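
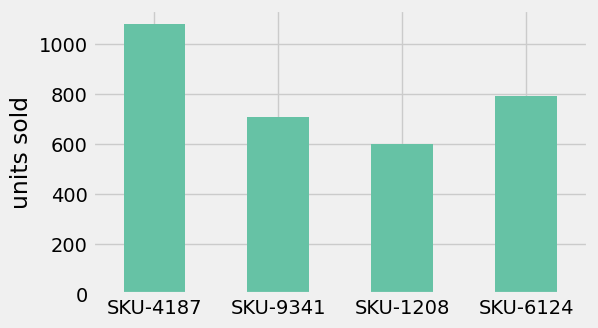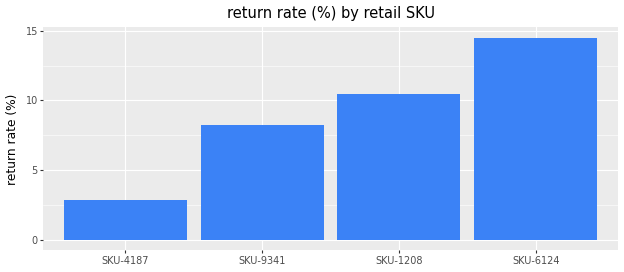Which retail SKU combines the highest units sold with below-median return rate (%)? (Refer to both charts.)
Chart 2 median return rate (%) ≈ 10; below-median retail SKUs: SKU-4187, SKU-9341. Among those, SKU-4187 has the highest units sold (≈ 1100).

SKU-4187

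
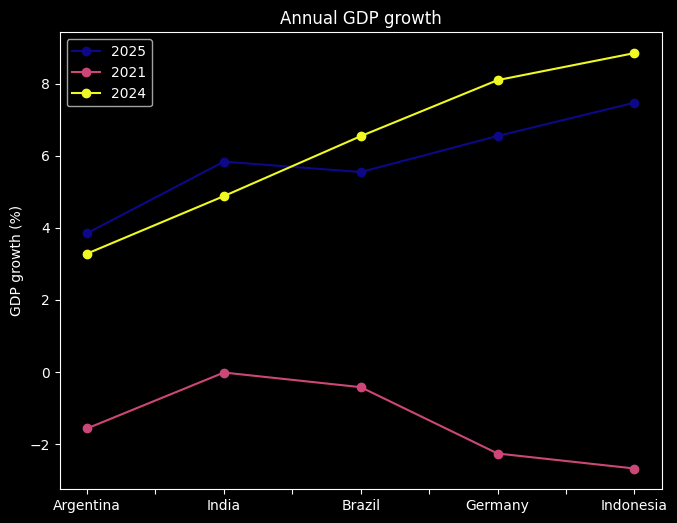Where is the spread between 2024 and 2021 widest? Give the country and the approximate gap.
Indonesia, ≈ 12 %

Indonesia: 2024 ≈ 9, 2021 ≈ -3 → gap ≈ 12. Next-largest (Germany) is only ≈ 10.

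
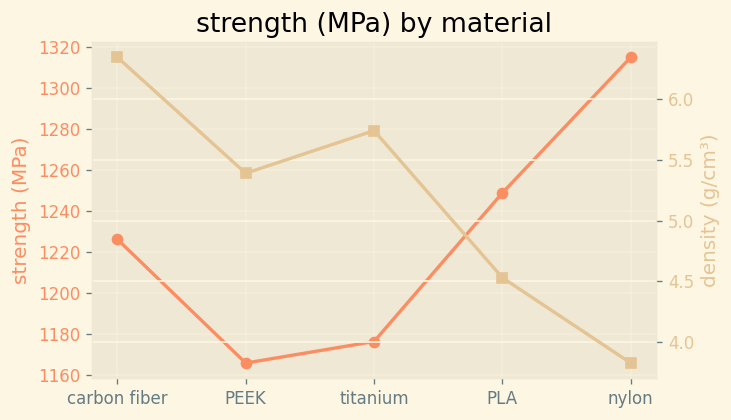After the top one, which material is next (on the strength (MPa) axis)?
PLA

Top 3 (on the strength (MPa) axis): nylon ≈ 1320, PLA ≈ 1240, carbon fiber ≈ 1220.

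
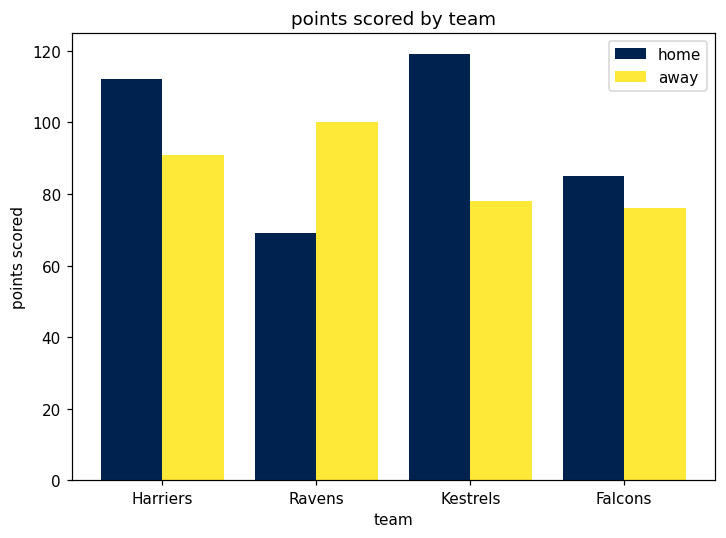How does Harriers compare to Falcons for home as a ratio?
≈ 1.38×

Harriers ≈ 110, Falcons ≈ 80; 110/80 ≈ 1.38.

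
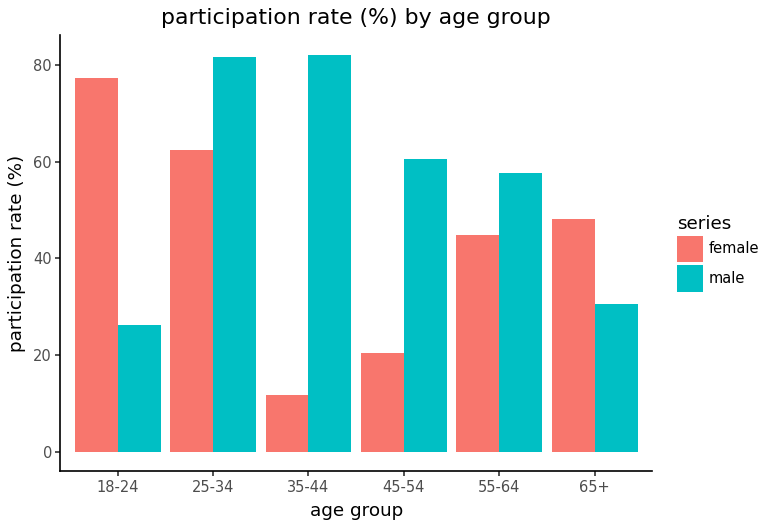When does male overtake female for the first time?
18-24: male ≈ 30 vs female ≈ 80 (not yet); 25-34: male ≈ 80 vs female ≈ 60 (first crossover).

25-34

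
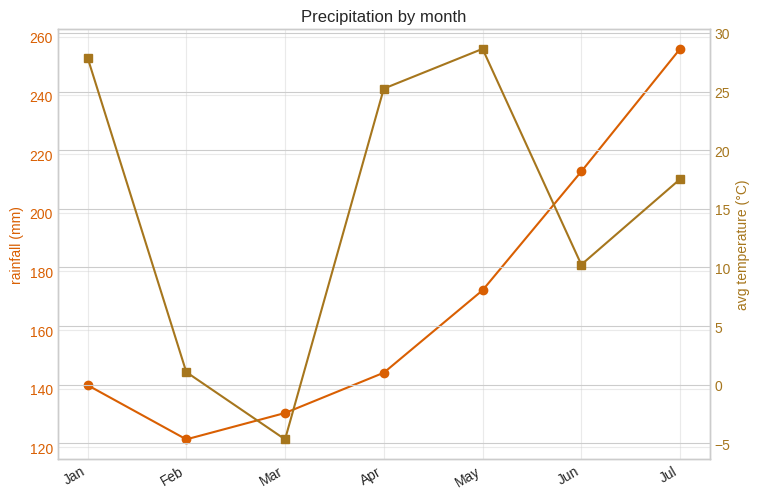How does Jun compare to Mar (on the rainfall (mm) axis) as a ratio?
≈ 1.57×

Jun ≈ 220, Mar ≈ 140; 220/140 ≈ 1.57.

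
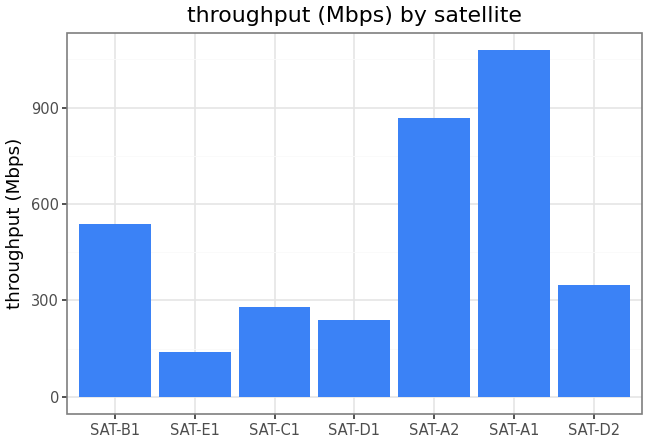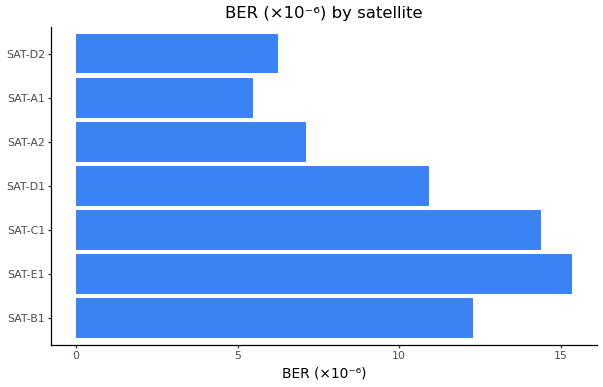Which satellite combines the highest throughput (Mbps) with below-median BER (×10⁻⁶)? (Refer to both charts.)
SAT-A1

Chart 2 median BER (×10⁻⁶) ≈ 10; below-median satellites: SAT-A2, SAT-A1, SAT-D2. Among those, SAT-A1 has the highest throughput (Mbps) (≈ 1100).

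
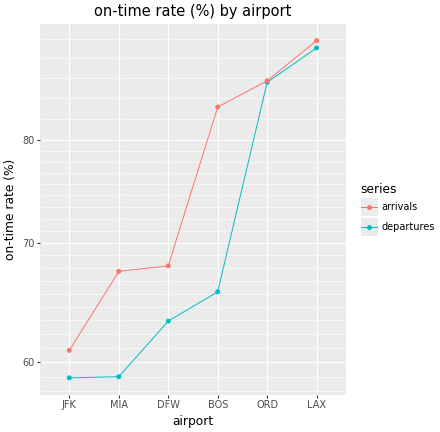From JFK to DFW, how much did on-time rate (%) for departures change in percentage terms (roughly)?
≈ +8.3%

JFK ≈ 60, DFW ≈ 65; (65 − 60) / 60 ≈ +8.3%.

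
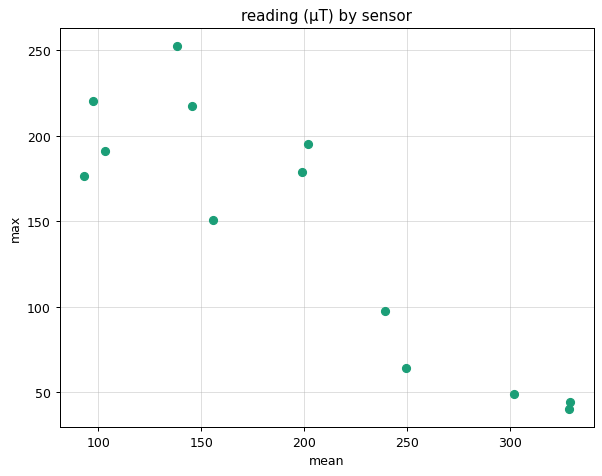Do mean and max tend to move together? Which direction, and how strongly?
negative, strong

Points are negatively correlated; strong (|r| ≈ 0.9).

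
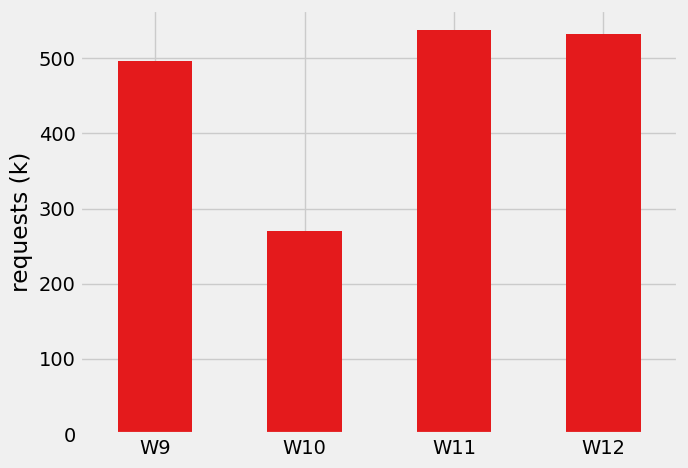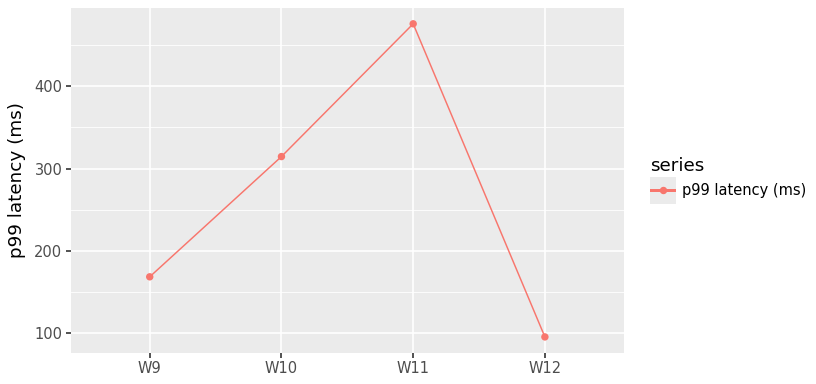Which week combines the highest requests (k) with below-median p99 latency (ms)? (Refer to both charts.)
W12

Chart 2 median p99 latency (ms) ≈ 250; below-median weeks: W9, W12. Among those, W12 has the highest requests (k) (≈ 550).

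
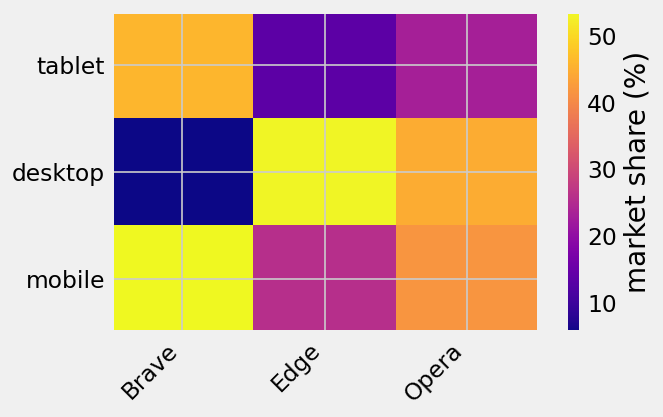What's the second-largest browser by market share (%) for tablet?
Top 3 for tablet: Brave ≈ 45, Opera ≈ 25, Edge ≈ 15.

Opera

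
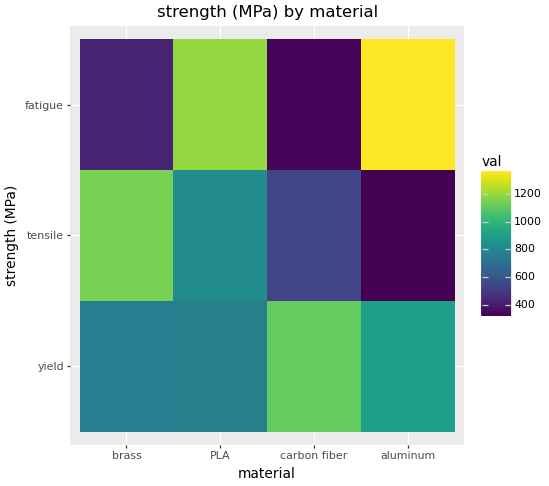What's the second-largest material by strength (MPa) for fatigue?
Top 3 for fatigue: aluminum ≈ 1400, PLA ≈ 1200, brass ≈ 400.

PLA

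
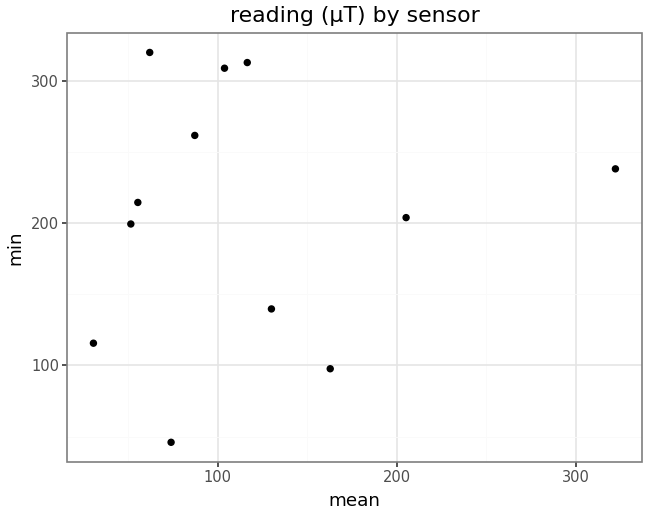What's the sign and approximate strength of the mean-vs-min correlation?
no clear correlation

Points are roughly uncorrelated; weak (|r| ≈ 0.1).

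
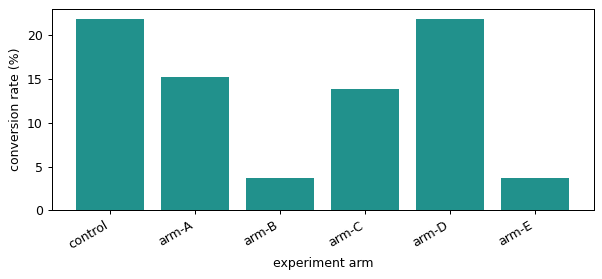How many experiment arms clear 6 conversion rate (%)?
4

Above 6: control, arm-A, arm-C, arm-D.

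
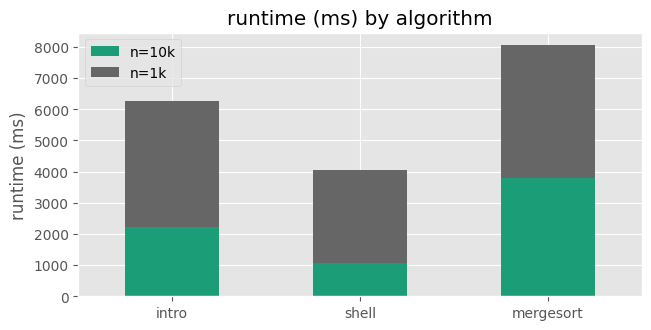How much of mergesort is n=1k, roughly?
≈ 4000

n=1k top ≈ 8000, bottom ≈ 4000; segment ≈ 4000.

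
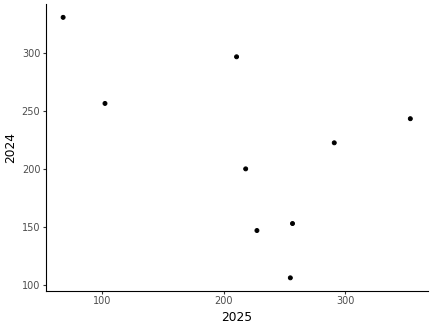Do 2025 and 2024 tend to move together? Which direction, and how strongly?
Points are negatively correlated; moderate (|r| ≈ 0.5).

negative, moderate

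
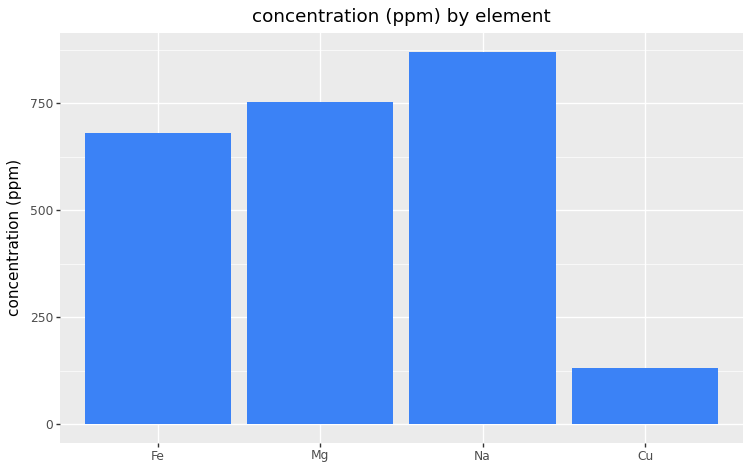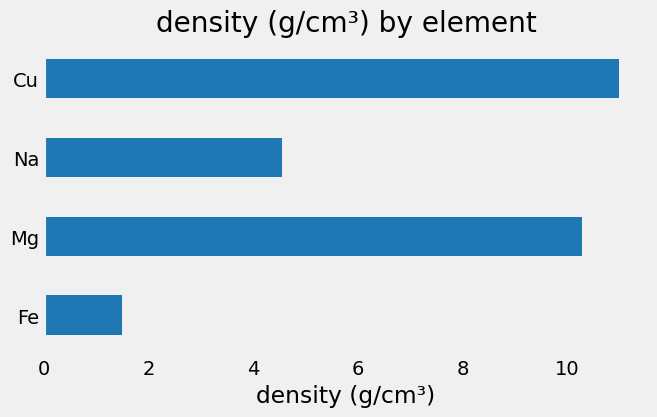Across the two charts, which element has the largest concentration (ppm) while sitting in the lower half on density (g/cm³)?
Na

Chart 2 median density (g/cm³) ≈ 8; below-median elements: Fe, Na. Among those, Na has the highest concentration (ppm) (≈ 900).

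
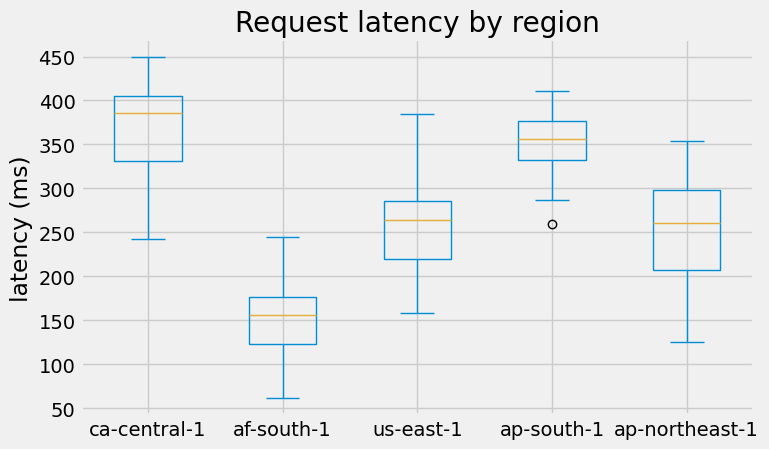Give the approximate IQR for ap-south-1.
Q3 ≈ 380, Q1 ≈ 340; IQR ≈ 40.

≈ 40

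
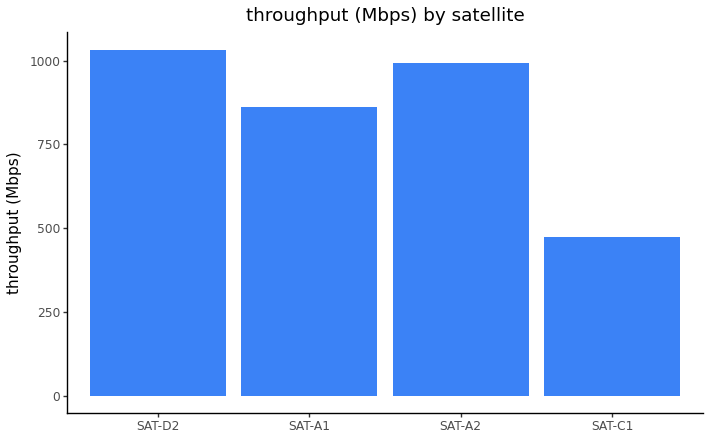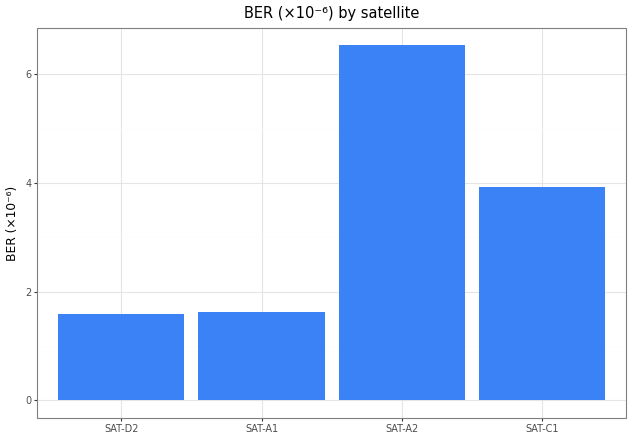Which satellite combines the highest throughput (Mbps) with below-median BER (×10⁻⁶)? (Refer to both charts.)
SAT-D2

Chart 2 median BER (×10⁻⁶) ≈ 3; below-median satellites: SAT-D2, SAT-A1. Among those, SAT-D2 has the highest throughput (Mbps) (≈ 1000).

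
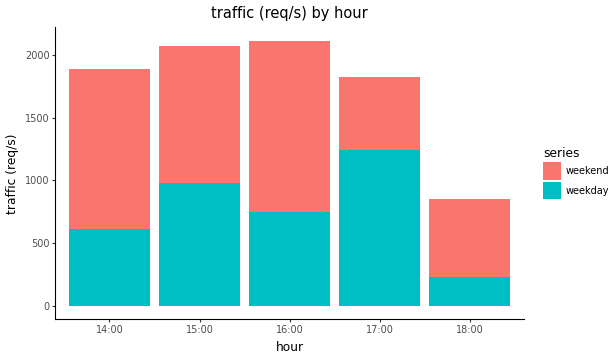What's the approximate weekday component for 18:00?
weekday top ≈ 200, bottom ≈ 0; segment ≈ 200.

≈ 200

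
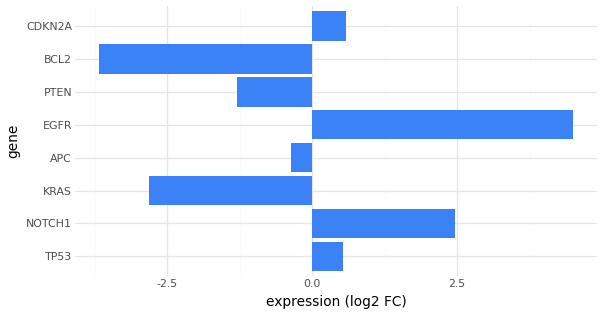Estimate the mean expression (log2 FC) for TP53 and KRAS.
(1 + -3) / 2 ≈ -1.

≈ -1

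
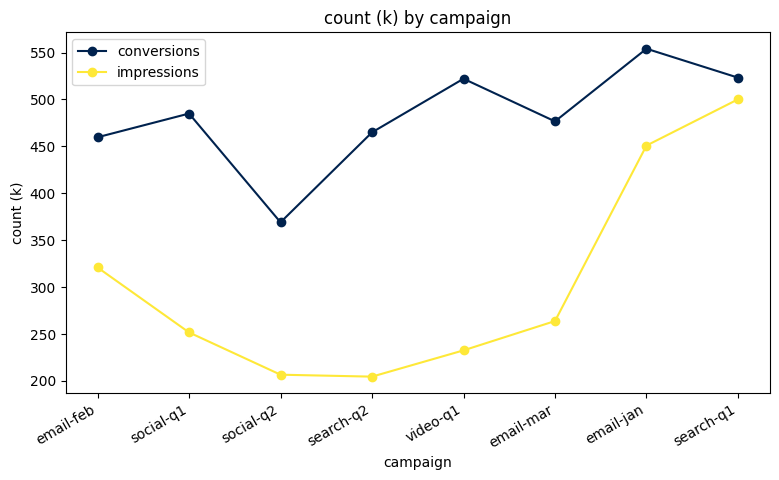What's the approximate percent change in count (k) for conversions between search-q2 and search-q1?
≈ +11.1%

search-q2 ≈ 450, search-q1 ≈ 500; (500 − 450) / 450 ≈ +11.1%.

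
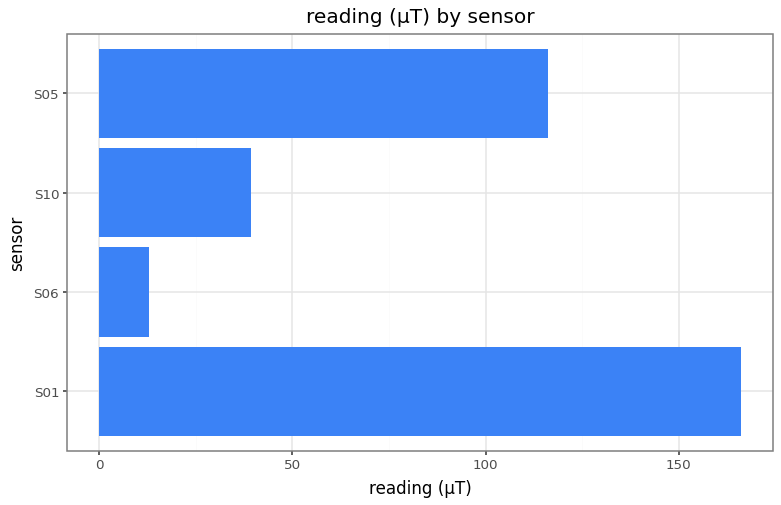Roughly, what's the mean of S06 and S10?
(20 + 40) / 2 ≈ 30.

≈ 30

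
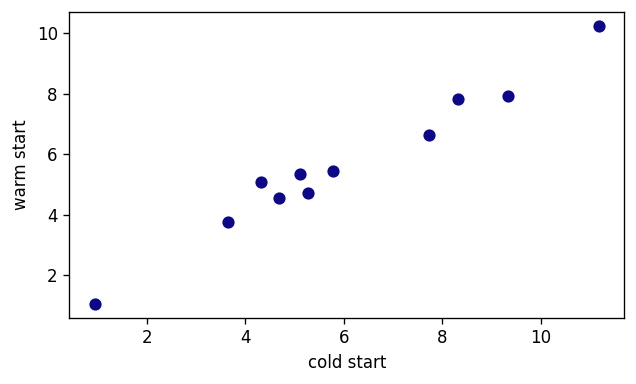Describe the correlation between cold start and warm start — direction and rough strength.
Points are positively correlated; strong (|r| ≈ 1.0).

positive, strong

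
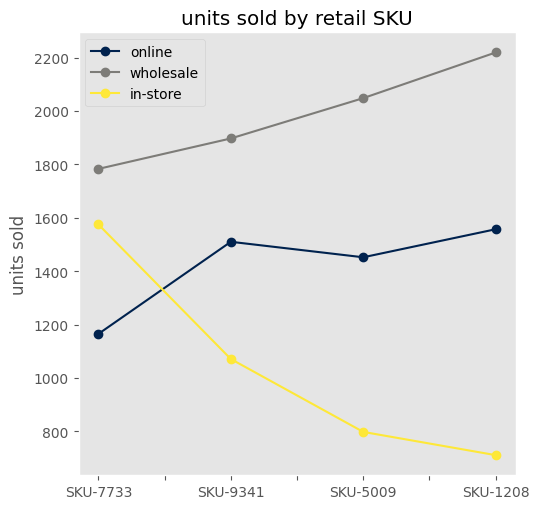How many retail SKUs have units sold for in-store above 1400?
1

Above 1400: SKU-7733.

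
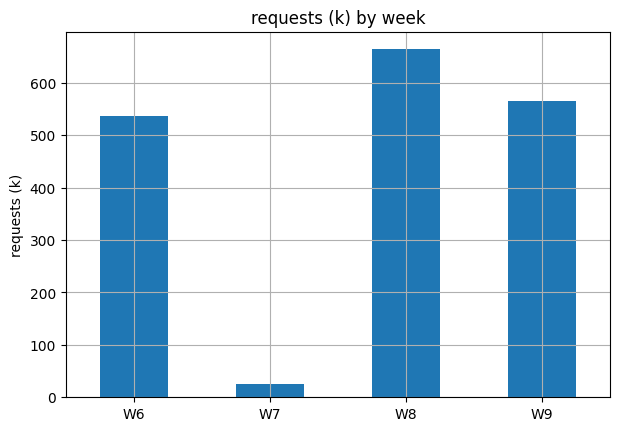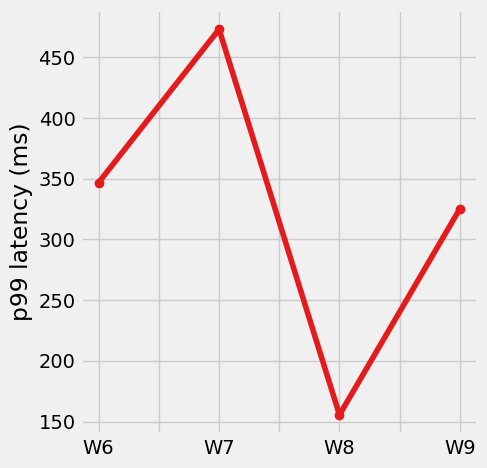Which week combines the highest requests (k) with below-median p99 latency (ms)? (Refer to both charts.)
W8

Chart 2 median p99 latency (ms) ≈ 350; below-median weeks: W8, W9. Among those, W8 has the highest requests (k) (≈ 700).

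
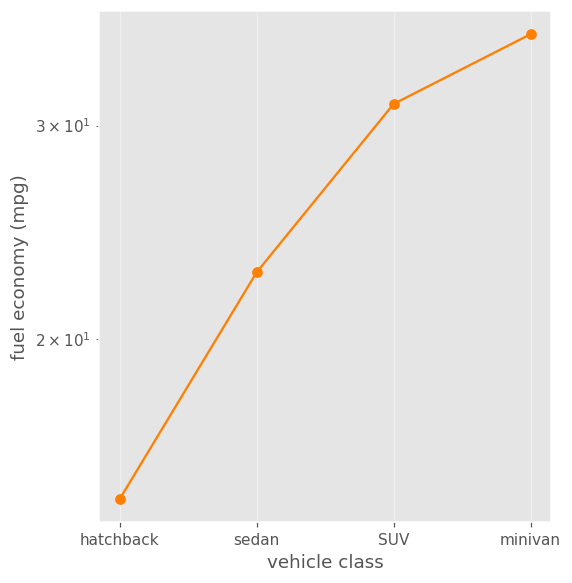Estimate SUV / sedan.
≈ 1.45×

SUV ≈ 32, sedan ≈ 22; 32/22 ≈ 1.45.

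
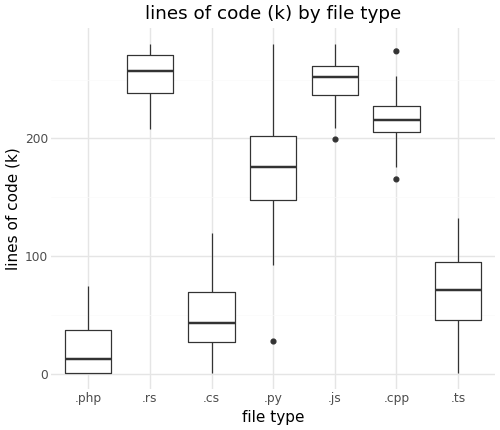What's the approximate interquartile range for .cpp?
Q3 ≈ 220, Q1 ≈ 200; IQR ≈ 20.

≈ 20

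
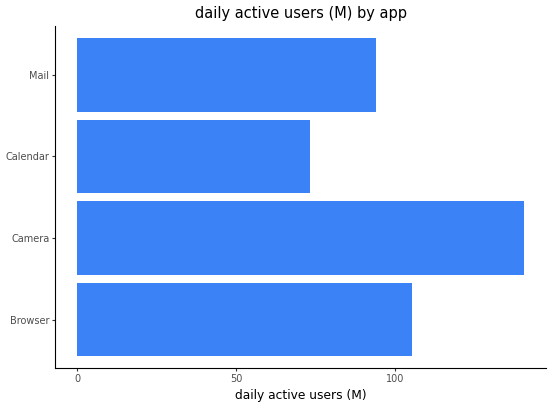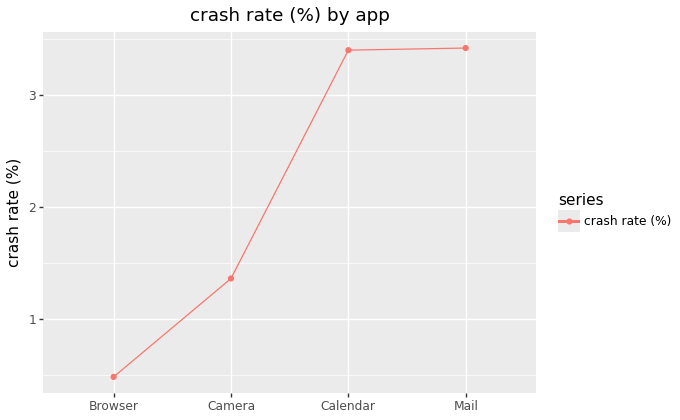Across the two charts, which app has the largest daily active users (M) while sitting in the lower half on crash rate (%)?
Chart 2 median crash rate (%) ≈ 2.5; below-median apps: Browser, Camera. Among those, Camera has the highest daily active users (M) (≈ 140).

Camera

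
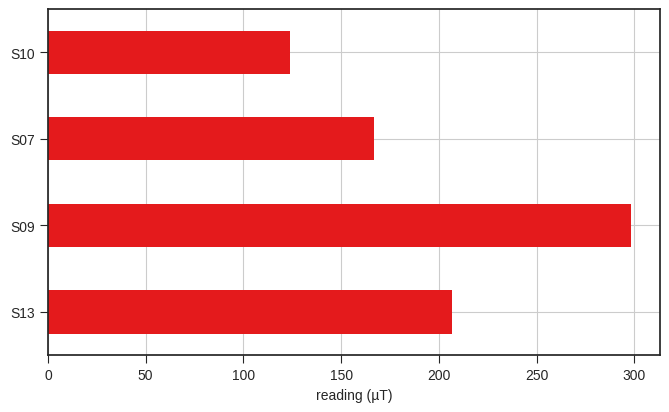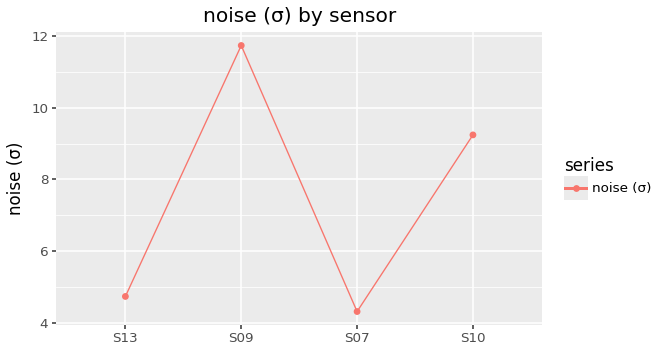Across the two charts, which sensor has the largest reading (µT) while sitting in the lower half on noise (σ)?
S13

Chart 2 median noise (σ) ≈ 6; below-median sensors: S13, S07. Among those, S13 has the highest reading (µT) (≈ 200).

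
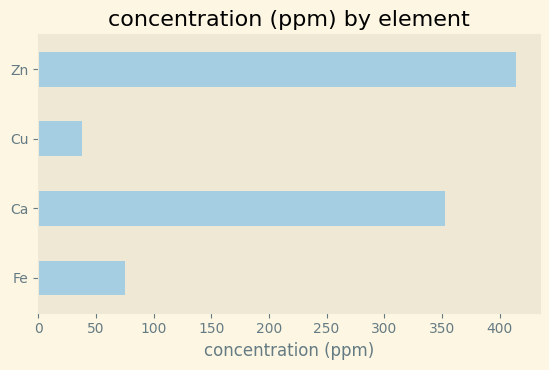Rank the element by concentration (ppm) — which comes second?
Ca

Top 3: Zn ≈ 400, Ca ≈ 350, Fe ≈ 100.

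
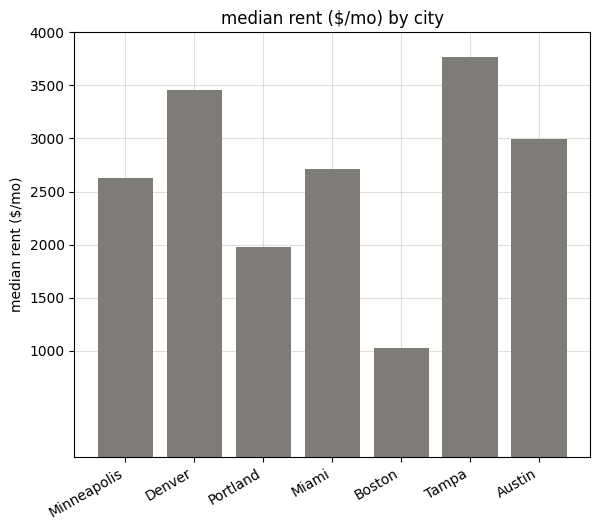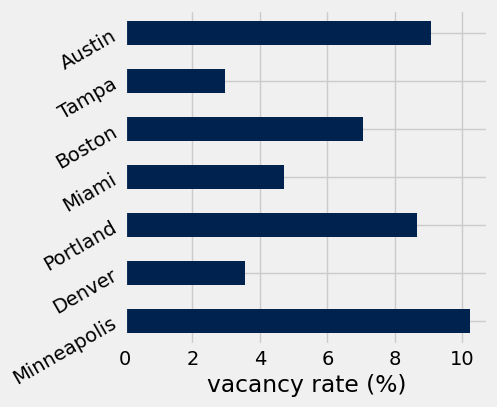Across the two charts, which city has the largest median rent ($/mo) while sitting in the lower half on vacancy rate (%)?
Tampa

Chart 2 median vacancy rate (%) ≈ 7; below-median cities: Denver, Miami, Tampa. Among those, Tampa has the highest median rent ($/mo) (≈ 4000).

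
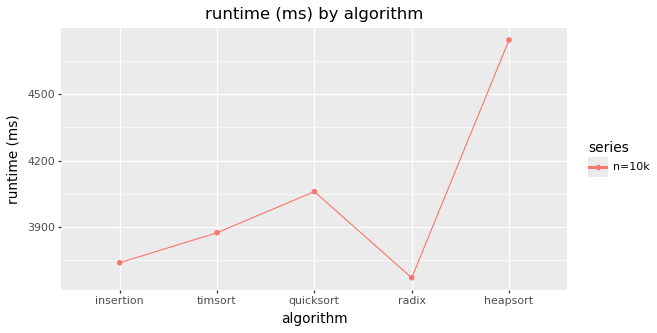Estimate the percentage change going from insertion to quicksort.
≈ +10.8%

insertion ≈ 3700, quicksort ≈ 4100; (4100 − 3700) / 3700 ≈ +10.8%.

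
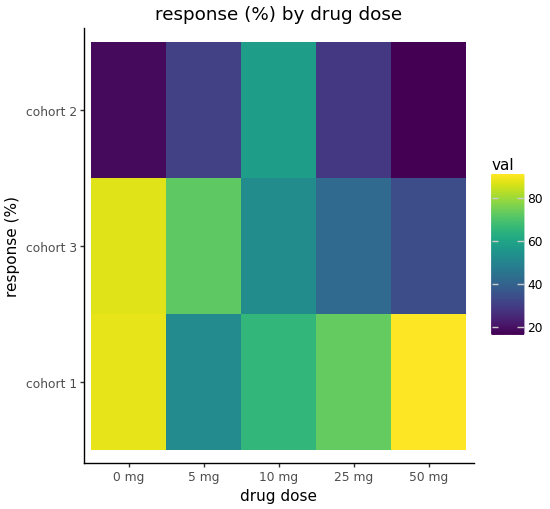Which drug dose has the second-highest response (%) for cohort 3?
5 mg

Top 3 for cohort 3: 0 mg ≈ 90, 5 mg ≈ 70, 10 mg ≈ 50.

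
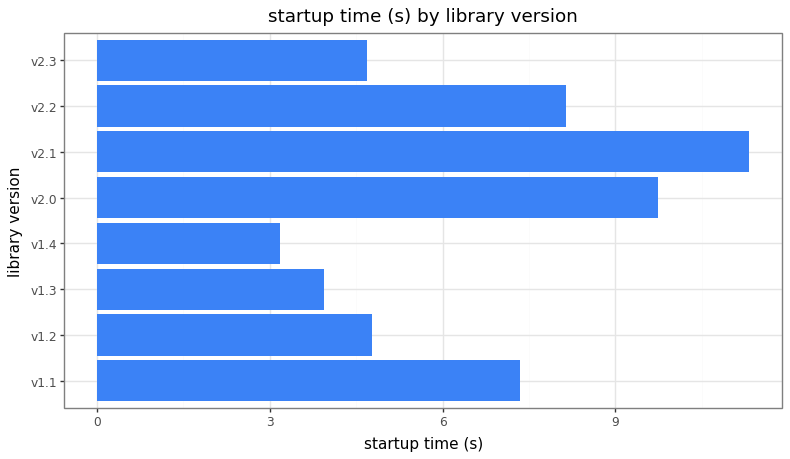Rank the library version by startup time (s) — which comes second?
Top 3: v2.1 ≈ 11, v2.0 ≈ 10, v2.2 ≈ 8.

v2.0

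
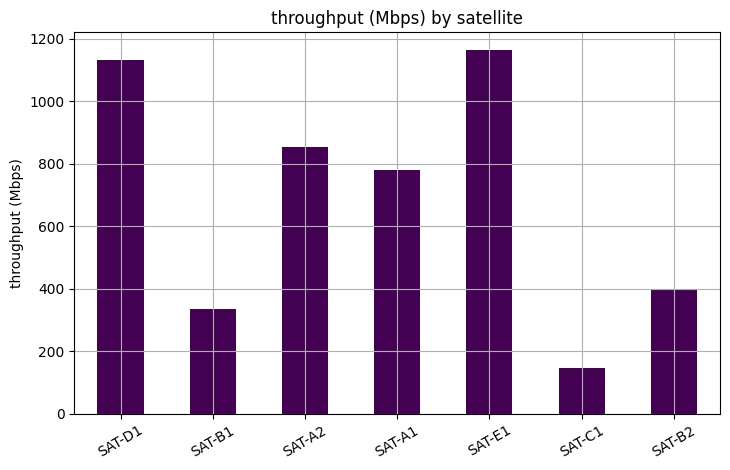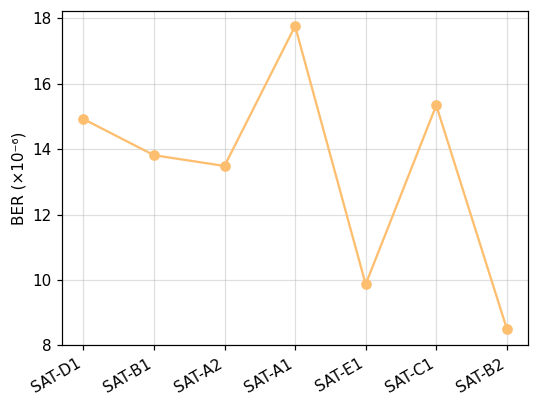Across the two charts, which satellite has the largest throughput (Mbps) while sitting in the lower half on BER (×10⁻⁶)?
SAT-E1

Chart 2 median BER (×10⁻⁶) ≈ 14; below-median satellites: SAT-A2, SAT-E1, SAT-B2. Among those, SAT-E1 has the highest throughput (Mbps) (≈ 1200).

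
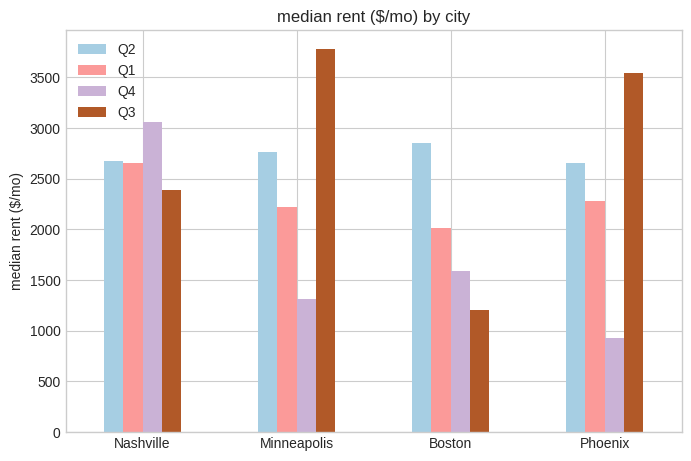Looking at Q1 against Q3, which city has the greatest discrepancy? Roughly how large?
Minneapolis, ≈ 2000 $/mo

Minneapolis: Q1 ≈ 2000, Q3 ≈ 4000 → gap ≈ 2000. Next-largest (Phoenix) is only ≈ 1000.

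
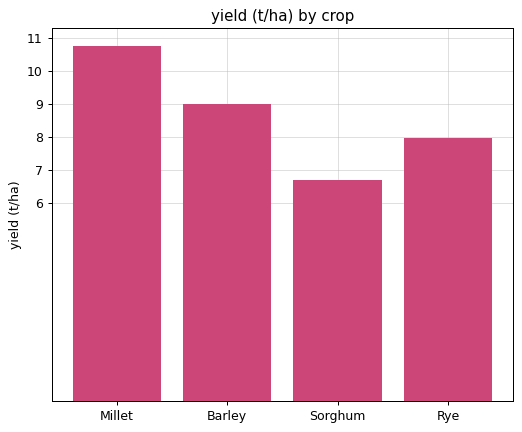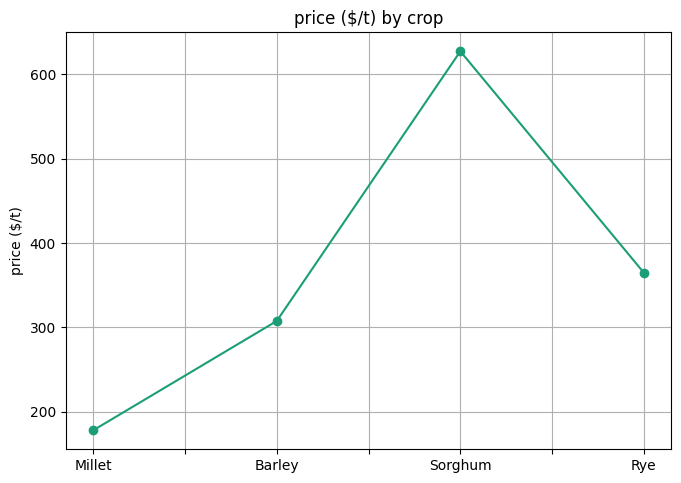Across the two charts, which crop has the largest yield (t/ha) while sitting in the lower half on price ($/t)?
Chart 2 median price ($/t) ≈ 300; below-median crops: Millet, Barley. Among those, Millet has the highest yield (t/ha) (≈ 11).

Millet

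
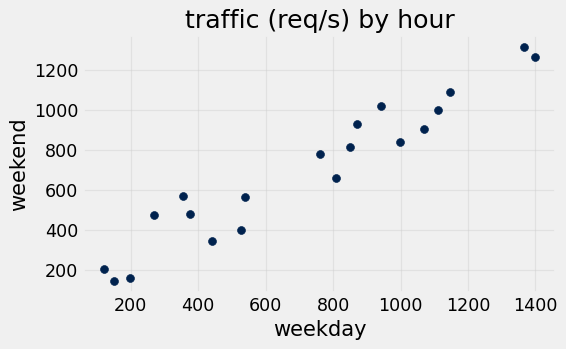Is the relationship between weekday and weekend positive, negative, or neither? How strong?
Points are positively correlated; strong (|r| ≈ 1.0).

positive, strong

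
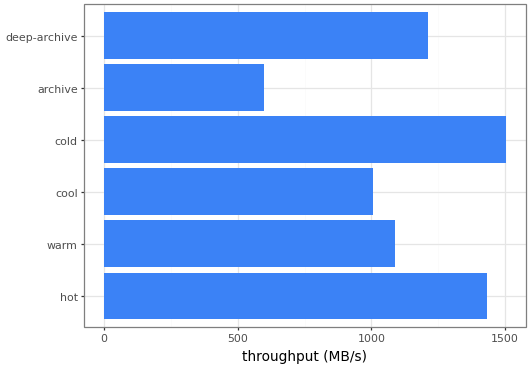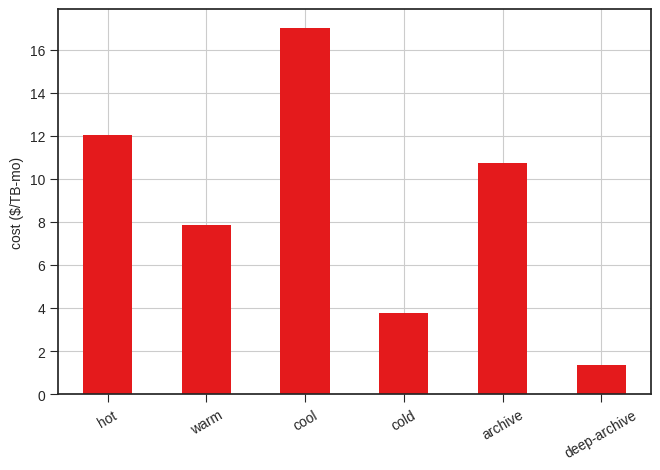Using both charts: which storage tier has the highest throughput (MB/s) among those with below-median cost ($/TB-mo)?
Chart 2 median cost ($/TB-mo) ≈ 10; below-median storage tiers: warm, cold, deep-archive. Among those, cold has the highest throughput (MB/s) (≈ 1600).

cold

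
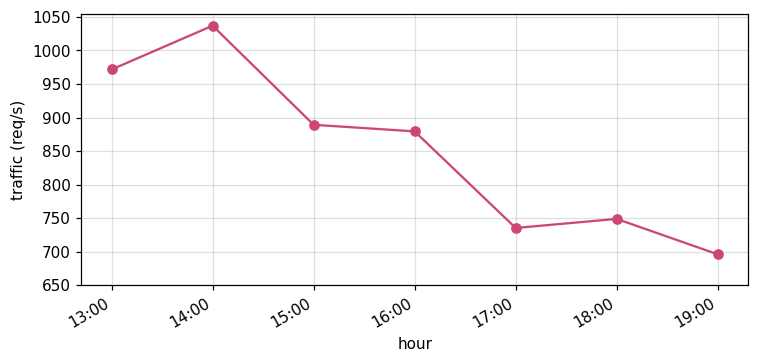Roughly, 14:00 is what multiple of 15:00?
14:00 ≈ 1050, 15:00 ≈ 900; 1050/900 ≈ 1.17.

≈ 1.17×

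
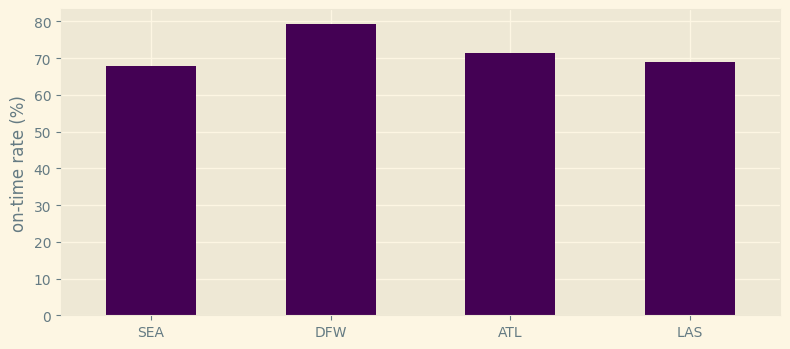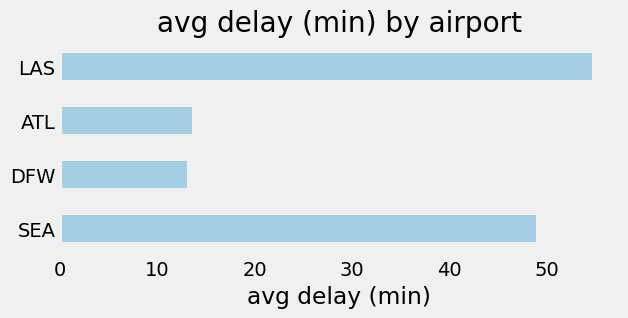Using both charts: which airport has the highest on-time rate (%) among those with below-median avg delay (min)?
DFW

Chart 2 median avg delay (min) ≈ 30; below-median airports: DFW, ATL. Among those, DFW has the highest on-time rate (%) (≈ 80).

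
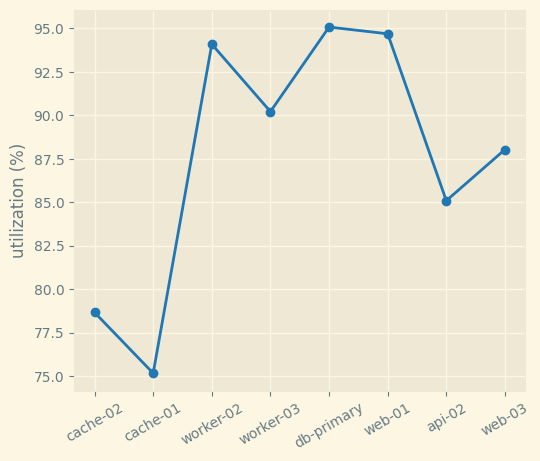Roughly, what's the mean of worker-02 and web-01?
≈ 94

(94 + 94) / 2 ≈ 94.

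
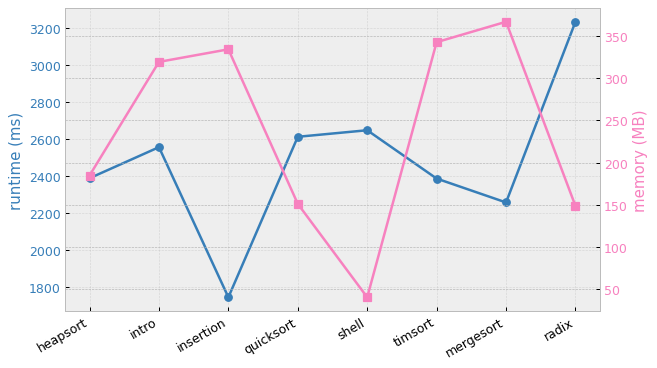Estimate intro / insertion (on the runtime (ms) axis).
≈ 1.44×

intro ≈ 2600, insertion ≈ 1800; 2600/1800 ≈ 1.44.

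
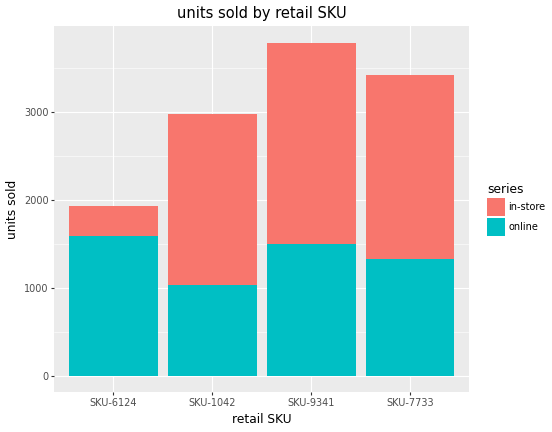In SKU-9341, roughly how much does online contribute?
online top ≈ 1500, bottom ≈ 0; segment ≈ 1500.

≈ 1500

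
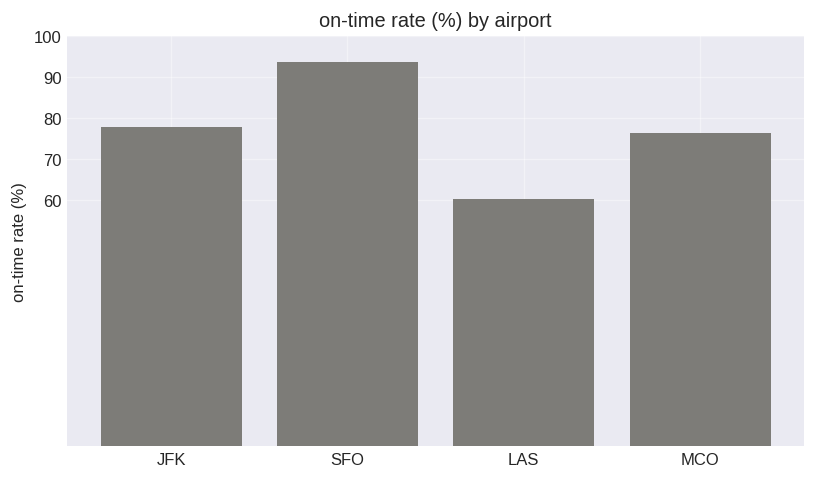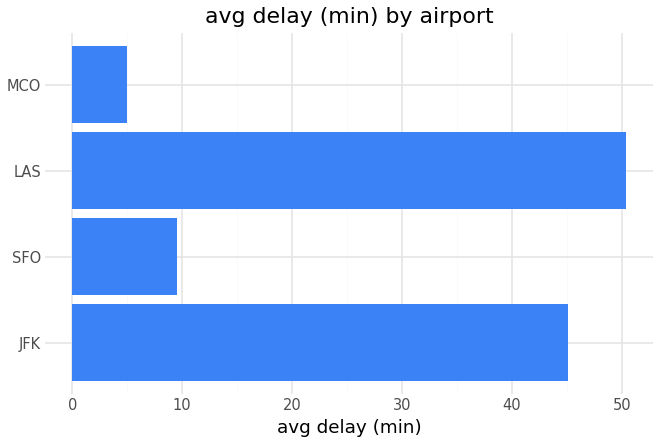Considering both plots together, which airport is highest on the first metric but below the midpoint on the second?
SFO

Chart 2 median avg delay (min) ≈ 25; below-median airports: SFO, MCO. Among those, SFO has the highest on-time rate (%) (≈ 90).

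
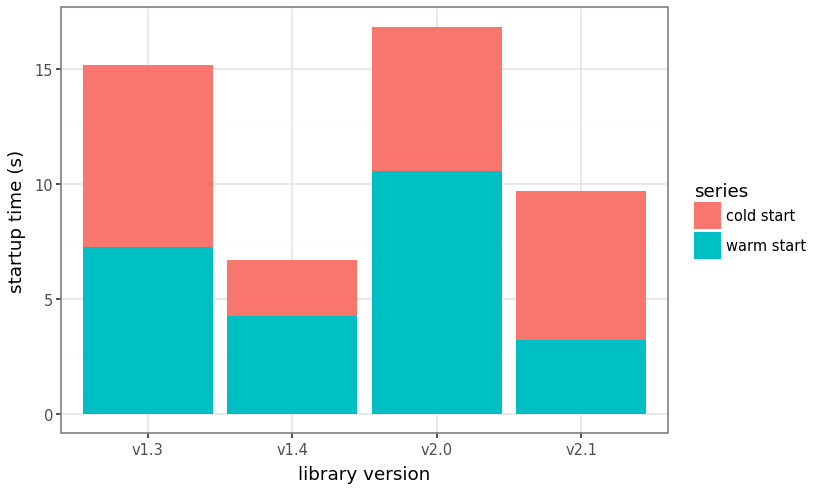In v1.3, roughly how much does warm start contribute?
warm start top ≈ 8, bottom ≈ 0; segment ≈ 8.

≈ 8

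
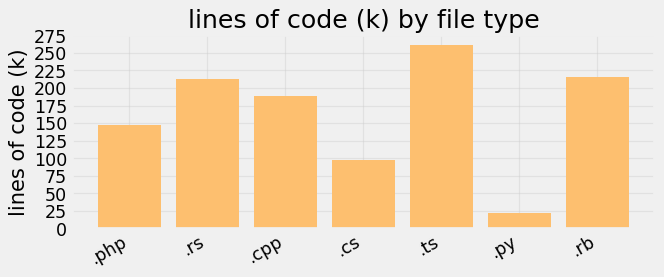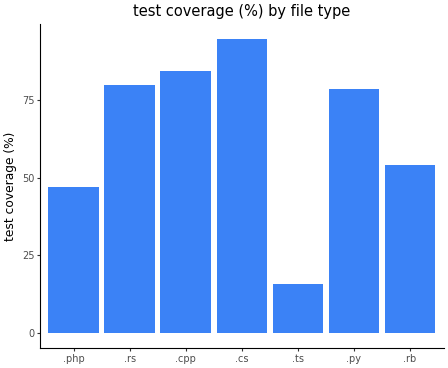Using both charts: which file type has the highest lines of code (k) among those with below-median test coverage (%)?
Chart 2 median test coverage (%) ≈ 80; below-median file types: .php, .ts, .rb. Among those, .ts has the highest lines of code (k) (≈ 250).

.ts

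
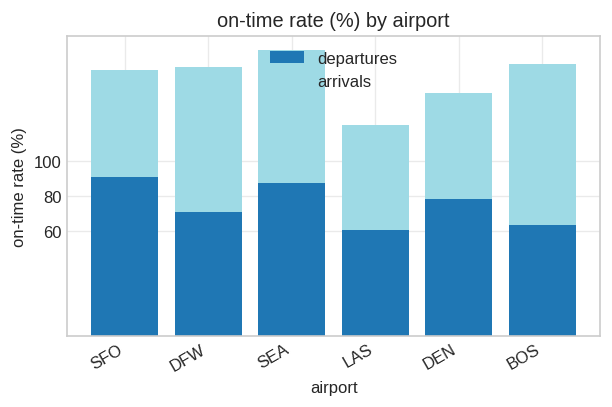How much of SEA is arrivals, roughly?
≈ 80

arrivals top ≈ 160, bottom ≈ 80; segment ≈ 80.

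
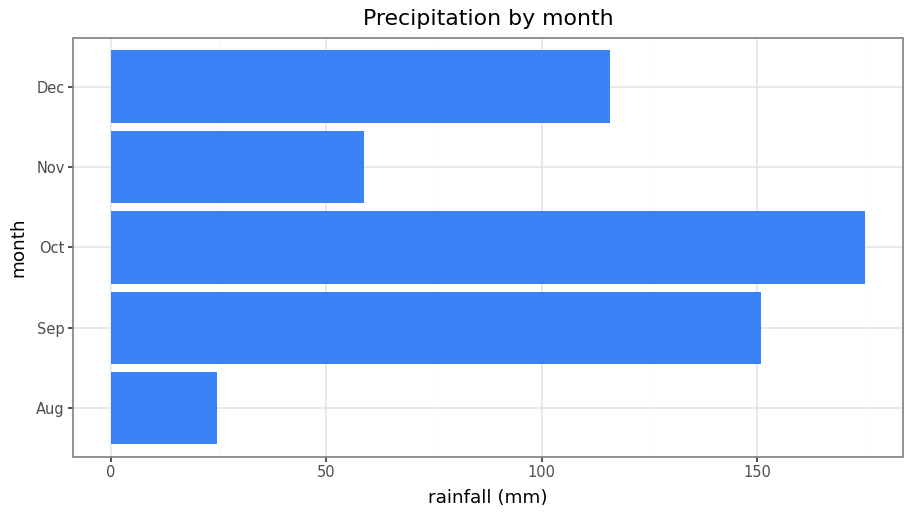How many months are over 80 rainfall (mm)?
3

Above 80: Sep, Oct, Dec.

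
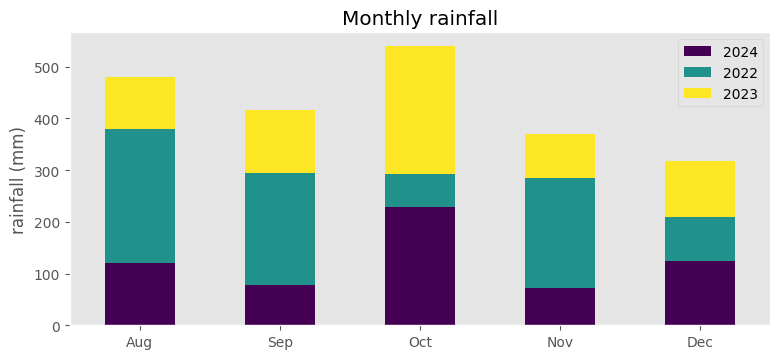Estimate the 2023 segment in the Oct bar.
2023 top ≈ 550, bottom ≈ 300; segment ≈ 250.

≈ 250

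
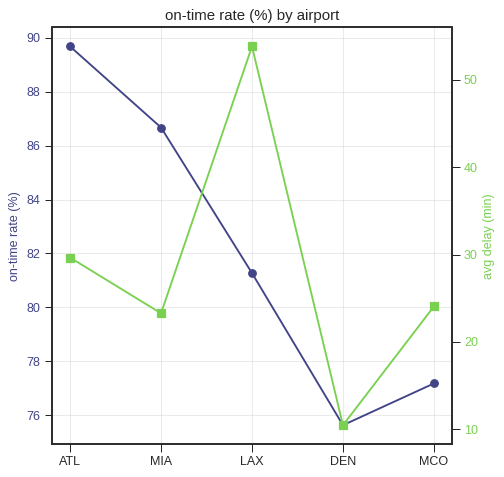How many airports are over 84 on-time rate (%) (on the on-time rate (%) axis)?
2

Above 84: ATL, MIA.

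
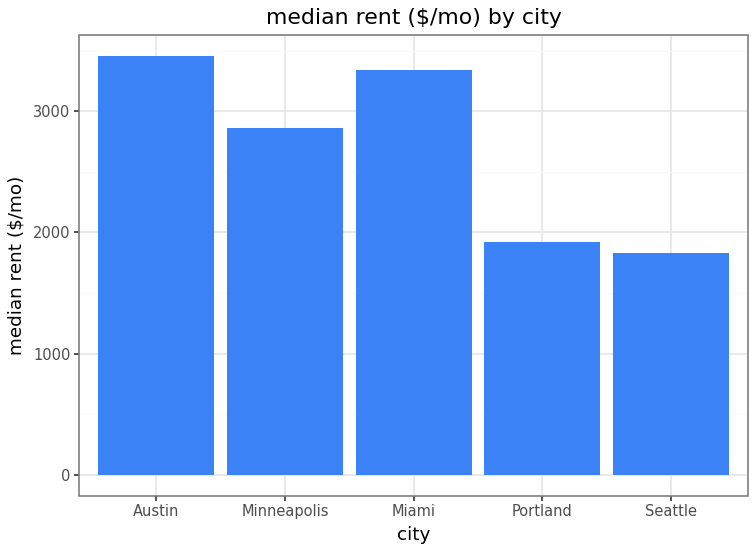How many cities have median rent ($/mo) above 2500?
3

Above 2500: Austin, Minneapolis, Miami.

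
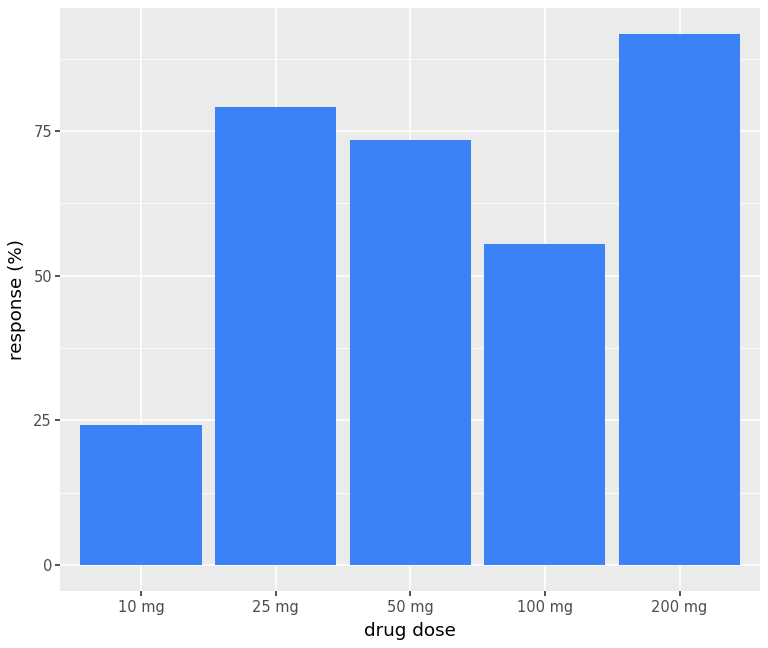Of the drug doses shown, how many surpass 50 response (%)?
Above 50: 25 mg, 50 mg, 100 mg, 200 mg.

4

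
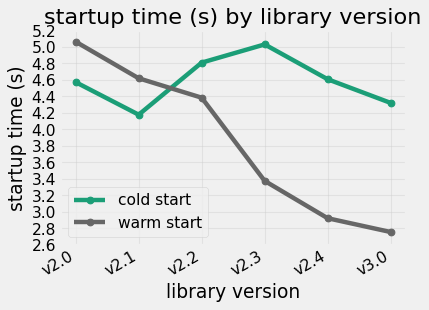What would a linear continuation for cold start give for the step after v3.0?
≈ 4.1

Last three: 5.0, 4.6, 4.4 → slope ≈ -0.3/step → next ≈ 4.1.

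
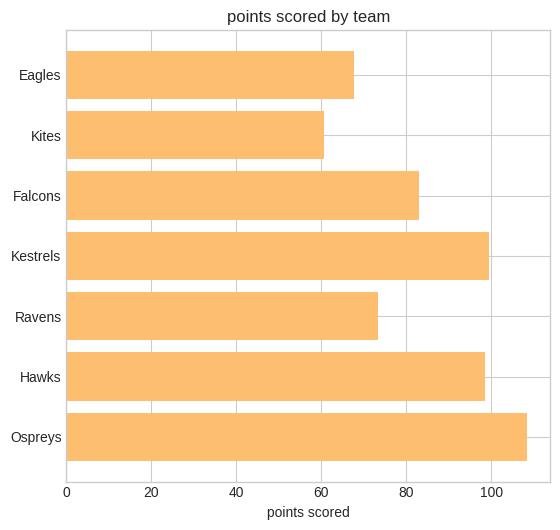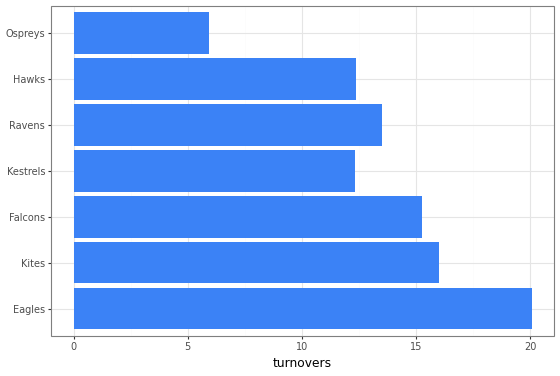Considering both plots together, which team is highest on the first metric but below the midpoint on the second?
Chart 2 median turnovers ≈ 14; below-median teams: Kestrels, Hawks, Ospreys. Among those, Ospreys has the highest points scored (≈ 110).

Ospreys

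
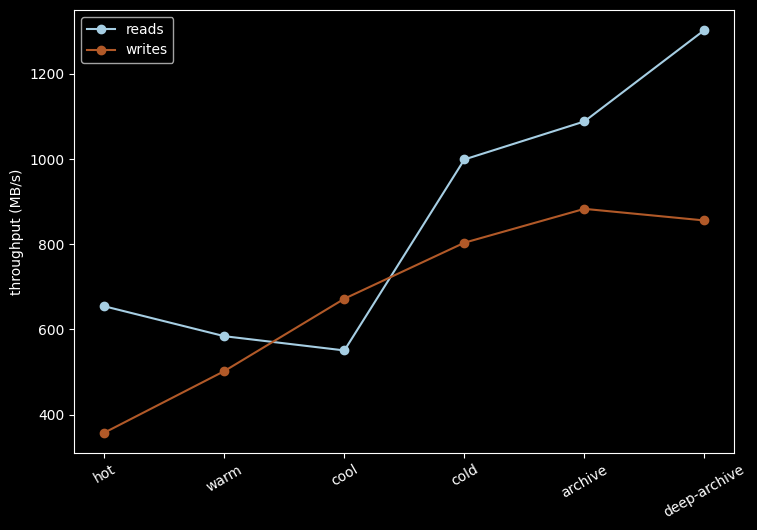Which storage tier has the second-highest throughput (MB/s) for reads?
Top 3 for reads: deep-archive ≈ 1300, archive ≈ 1100, cold ≈ 1000.

archive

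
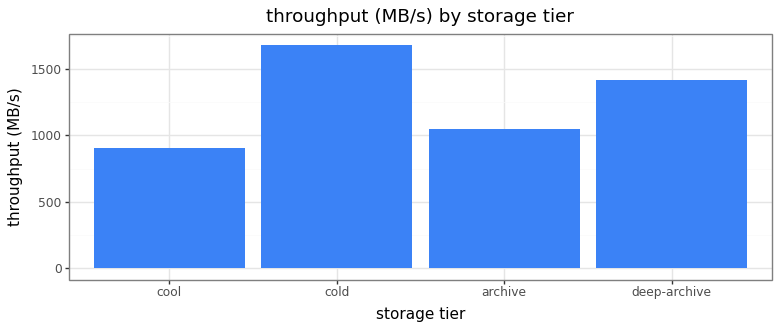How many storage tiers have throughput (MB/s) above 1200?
2

Above 1200: cold, deep-archive.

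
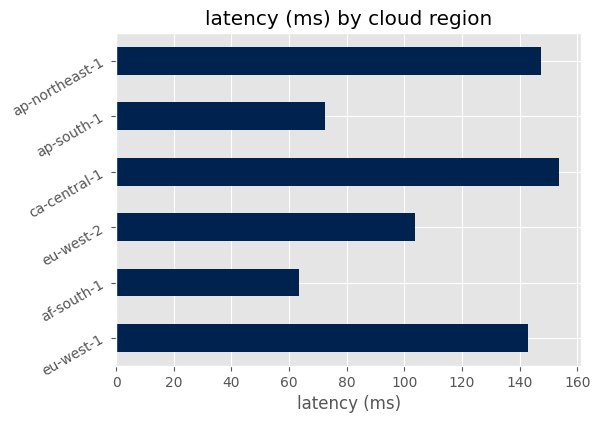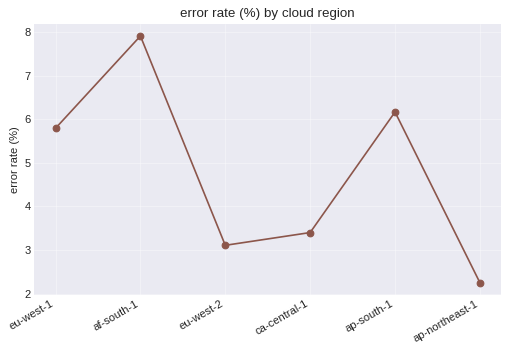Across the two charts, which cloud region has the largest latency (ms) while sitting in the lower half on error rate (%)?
Chart 2 median error rate (%) ≈ 5; below-median cloud regions: eu-west-2, ca-central-1, ap-northeast-1. Among those, ca-central-1 has the highest latency (ms) (≈ 160).

ca-central-1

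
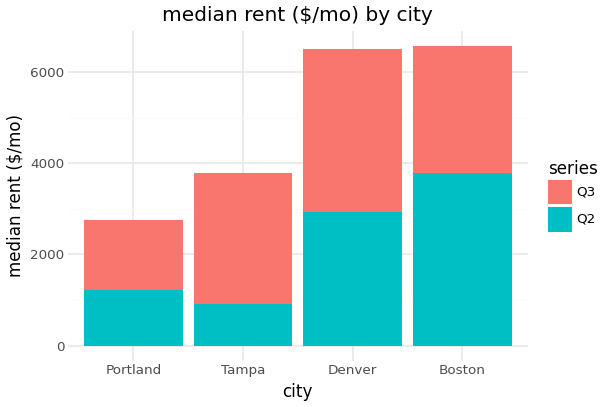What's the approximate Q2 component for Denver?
≈ 3000

Q2 top ≈ 3000, bottom ≈ 0; segment ≈ 3000.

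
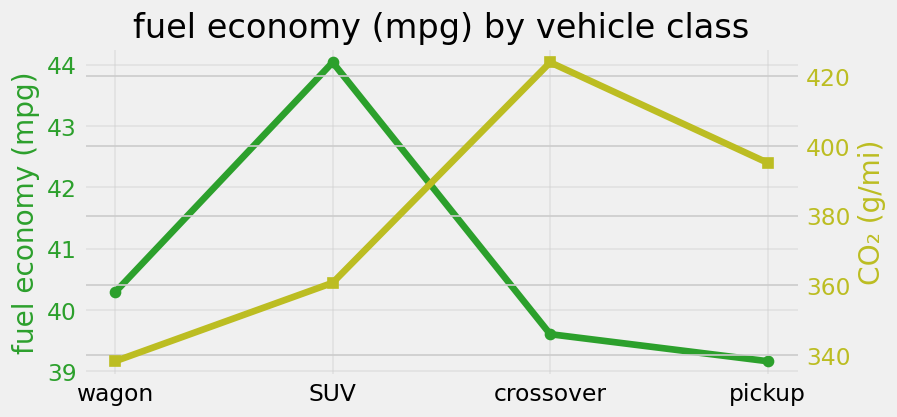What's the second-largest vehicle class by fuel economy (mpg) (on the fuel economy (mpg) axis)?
wagon

Top 3 (on the fuel economy (mpg) axis): SUV ≈ 44.0, wagon ≈ 40.5, crossover ≈ 39.5.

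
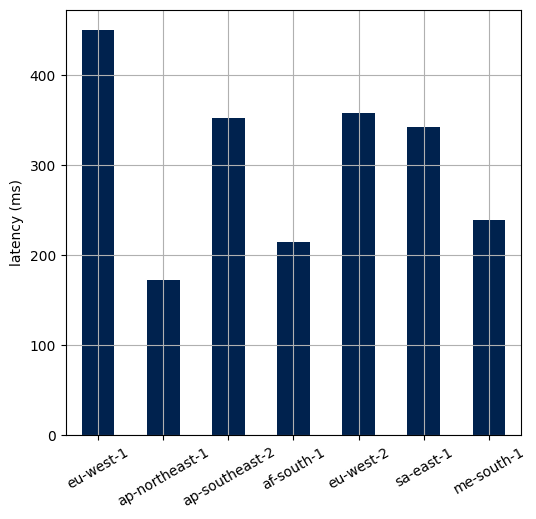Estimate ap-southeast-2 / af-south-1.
ap-southeast-2 ≈ 350, af-south-1 ≈ 200; 350/200 ≈ 1.75.

≈ 1.75×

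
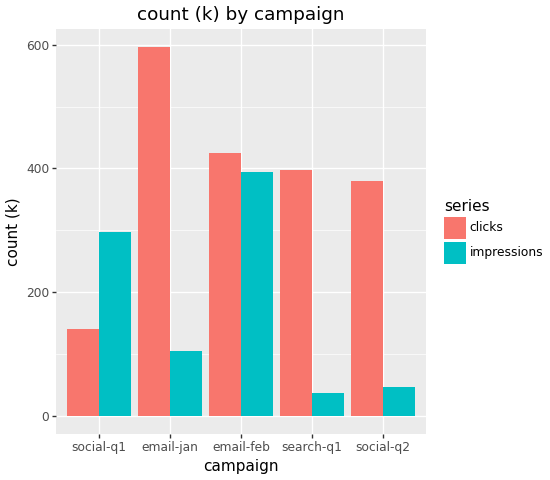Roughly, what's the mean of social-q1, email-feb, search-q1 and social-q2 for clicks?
(150 + 400 + 400 + 400) / 4 ≈ 338.

≈ 338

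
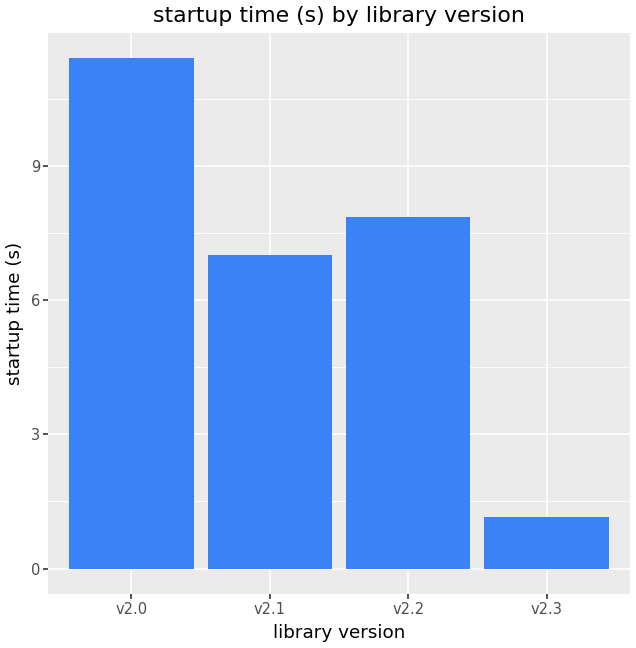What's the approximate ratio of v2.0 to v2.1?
≈ 1.57×

v2.0 ≈ 11, v2.1 ≈ 7; 11/7 ≈ 1.57.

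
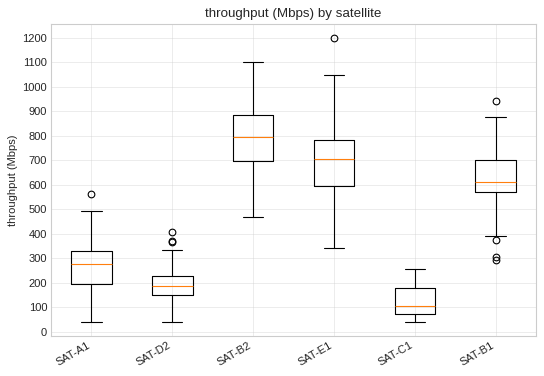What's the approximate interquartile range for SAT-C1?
≈ 100

Q3 ≈ 200, Q1 ≈ 100; IQR ≈ 100.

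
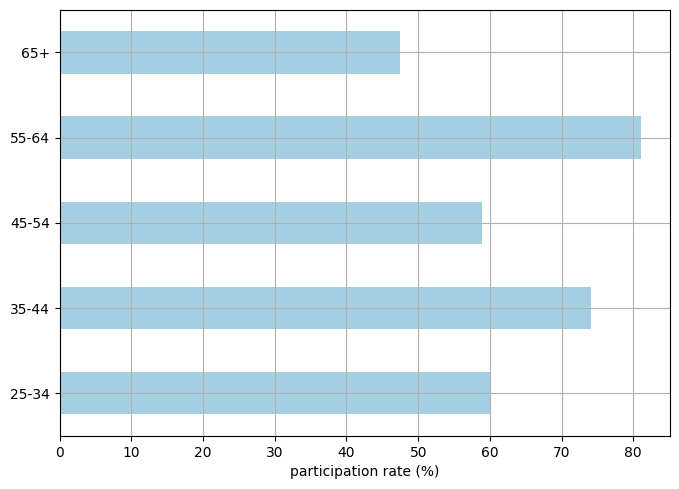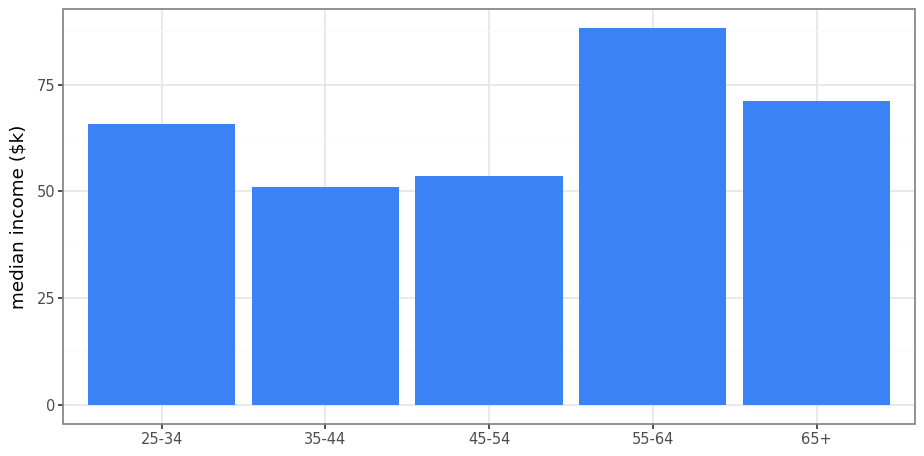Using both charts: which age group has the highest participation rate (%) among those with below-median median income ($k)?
Chart 2 median median income ($k) ≈ 70; below-median age groups: 35-44, 45-54. Among those, 35-44 has the highest participation rate (%) (≈ 70).

35-44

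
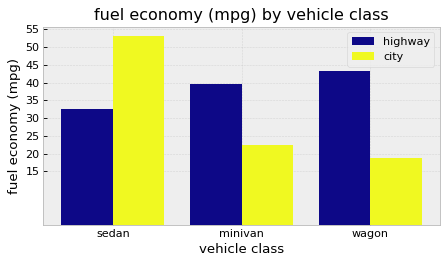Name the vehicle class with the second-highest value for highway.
Top 3 for highway: wagon ≈ 45, minivan ≈ 40, sedan ≈ 35.

minivan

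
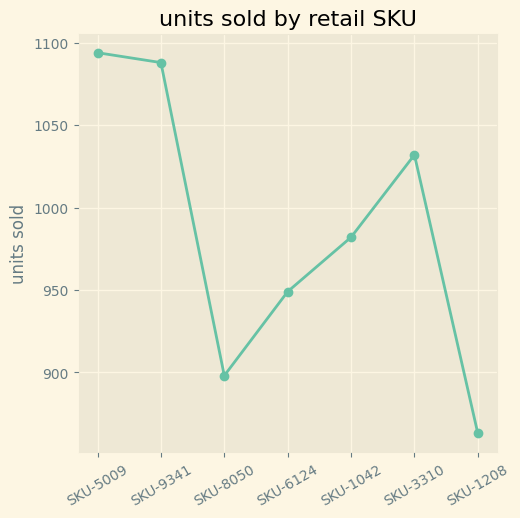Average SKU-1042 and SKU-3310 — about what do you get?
(980 + 1040) / 2 ≈ 1010.

≈ 1010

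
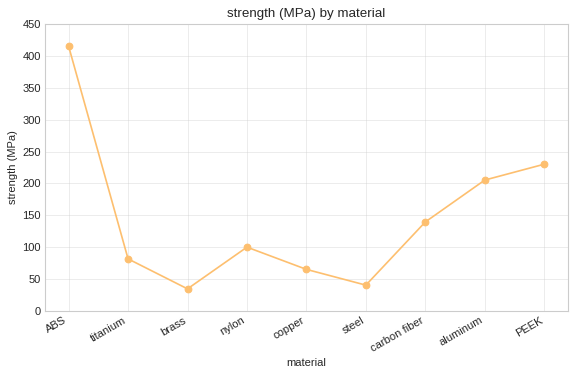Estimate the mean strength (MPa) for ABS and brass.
≈ 225

(400 + 50) / 2 ≈ 225.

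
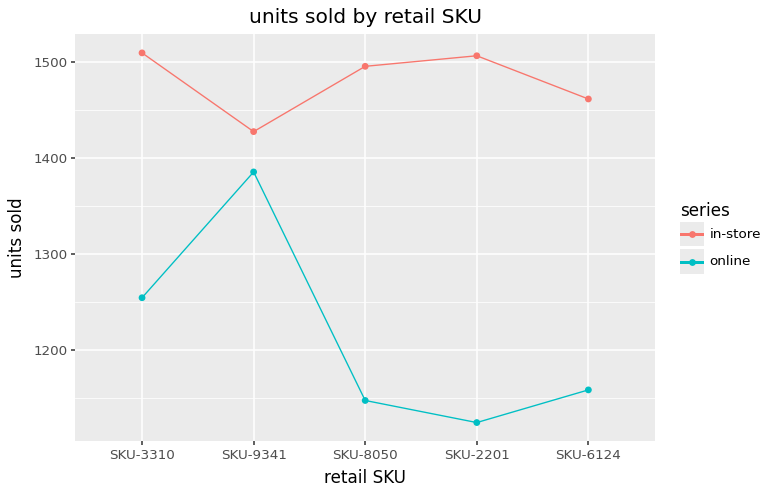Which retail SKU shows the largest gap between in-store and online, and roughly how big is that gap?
SKU-2201, ≈ 400

SKU-2201: in-store ≈ 1500, online ≈ 1100 → gap ≈ 400. Next-largest (SKU-8050) is only ≈ 350.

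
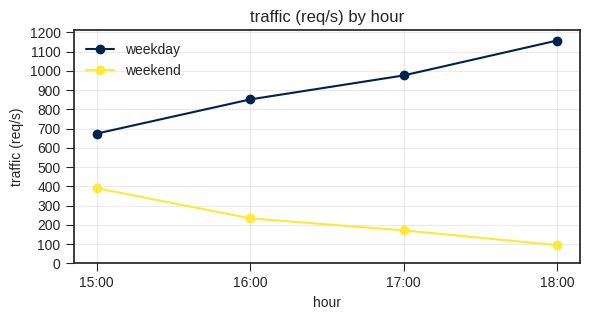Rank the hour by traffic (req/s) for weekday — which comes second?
17:00

Top 3 for weekday: 18:00 ≈ 1200, 17:00 ≈ 1000, 16:00 ≈ 900.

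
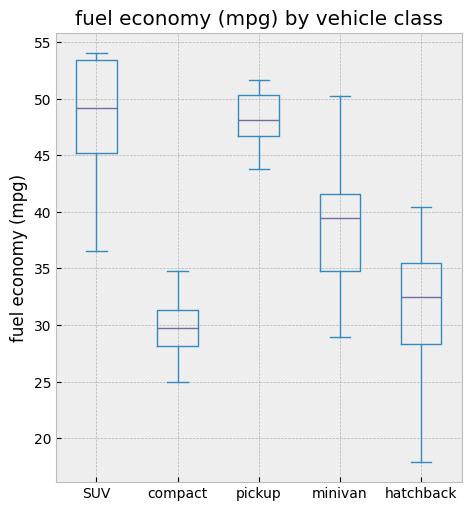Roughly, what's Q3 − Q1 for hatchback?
Q3 ≈ 36, Q1 ≈ 28; IQR ≈ 8.

≈ 8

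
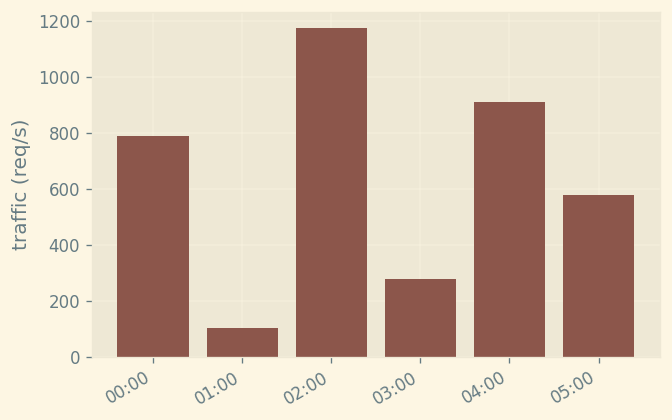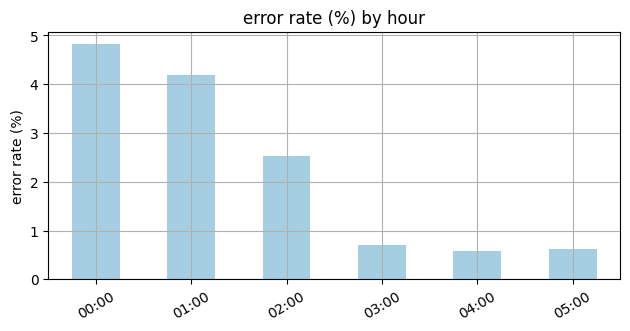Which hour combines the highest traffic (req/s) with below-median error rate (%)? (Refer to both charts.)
Chart 2 median error rate (%) ≈ 1.5; below-median hours: 03:00, 04:00, 05:00. Among those, 04:00 has the highest traffic (req/s) (≈ 1000).

04:00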